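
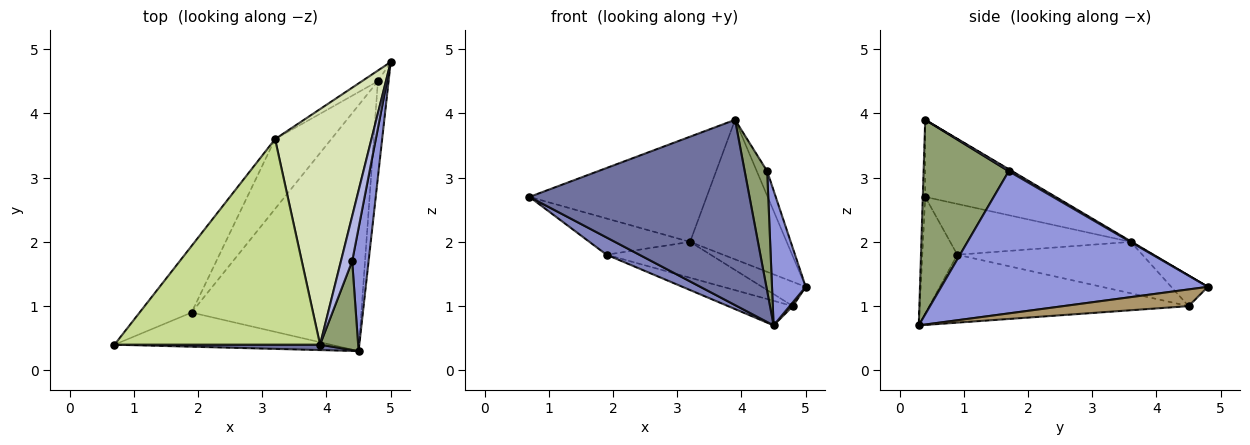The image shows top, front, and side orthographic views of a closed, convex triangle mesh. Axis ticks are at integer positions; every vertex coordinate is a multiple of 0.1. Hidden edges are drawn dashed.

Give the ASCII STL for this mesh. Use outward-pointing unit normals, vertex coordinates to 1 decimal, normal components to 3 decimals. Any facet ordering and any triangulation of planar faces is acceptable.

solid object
 facet normal -0.011 -1.000 0.029
  outer loop
   vertex 3.9 0.4 3.9
   vertex 0.7 0.4 2.7
   vertex 4.5 0.3 0.7
  endloop
 endfacet
 facet normal -0.434 -0.406 -0.804
  outer loop
   vertex 1.9 0.9 1.8
   vertex 4.5 0.3 0.7
   vertex 0.7 0.4 2.7
  endloop
 endfacet
 facet normal 0.986 -0.125 0.114
  outer loop
   vertex 4.4 1.7 3.1
   vertex 4.5 0.3 0.7
   vertex 5.0 4.8 1.3
  endloop
 endfacet
 facet normal 0.158 0.473 0.867
  outer loop
   vertex 4.4 1.7 3.1
   vertex 5.0 4.8 1.3
   vertex 3.9 0.4 3.9
  endloop
 endfacet
 facet normal 0.950 -0.251 0.186
  outer loop
   vertex 4.4 1.7 3.1
   vertex 3.9 0.4 3.9
   vertex 4.5 0.3 0.7
  endloop
 endfacet
 facet normal -0.651 0.363 -0.667
  outer loop
   vertex 3.2 3.6 2.0
   vertex 1.9 0.9 1.8
   vertex 0.7 0.4 2.7
  endloop
 endfacet
 facet normal -0.317 0.432 0.844
  outer loop
   vertex 3.2 3.6 2.0
   vertex 0.7 0.4 2.7
   vertex 3.9 0.4 3.9
  endloop
 endfacet
 facet normal -0.005 0.510 0.860
  outer loop
   vertex 3.2 3.6 2.0
   vertex 3.9 0.4 3.9
   vertex 5.0 4.8 1.3
  endloop
 endfacet
 facet normal 0.842 -0.022 -0.540
  outer loop
   vertex 4.8 4.5 1.0
   vertex 5.0 4.8 1.3
   vertex 4.5 0.3 0.7
  endloop
 endfacet
 facet normal -0.370 0.092 -0.925
  outer loop
   vertex 4.8 4.5 1.0
   vertex 4.5 0.3 0.7
   vertex 1.9 0.9 1.8
  endloop
 endfacet
 facet normal -0.609 0.726 -0.320
  outer loop
   vertex 4.8 4.5 1.0
   vertex 3.2 3.6 2.0
   vertex 5.0 4.8 1.3
  endloop
 endfacet
 facet normal -0.631 0.355 -0.690
  outer loop
   vertex 4.8 4.5 1.0
   vertex 1.9 0.9 1.8
   vertex 3.2 3.6 2.0
  endloop
 endfacet
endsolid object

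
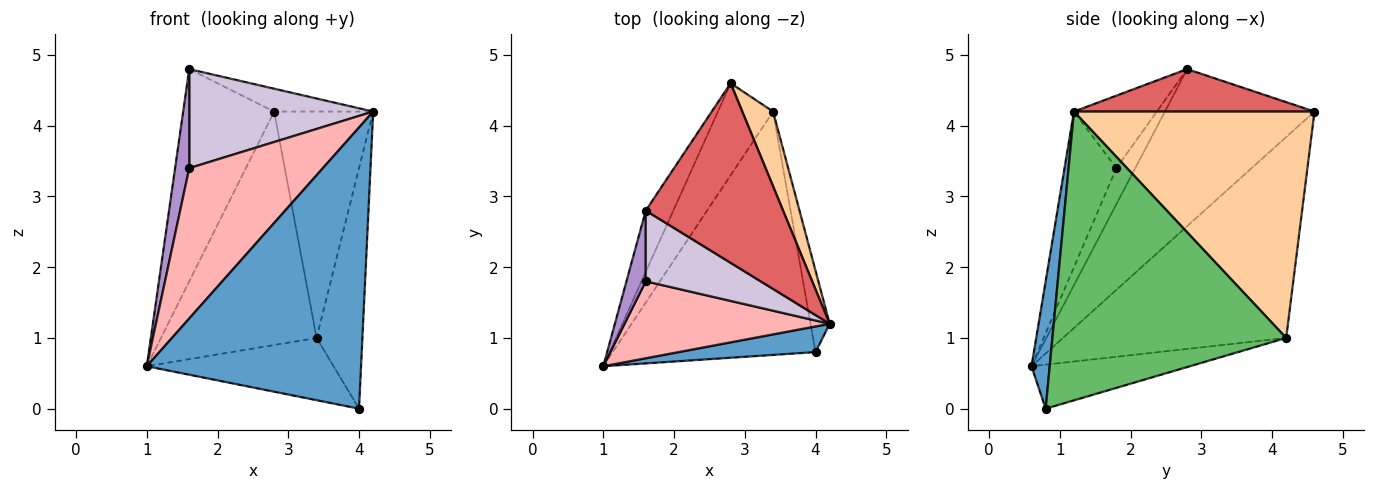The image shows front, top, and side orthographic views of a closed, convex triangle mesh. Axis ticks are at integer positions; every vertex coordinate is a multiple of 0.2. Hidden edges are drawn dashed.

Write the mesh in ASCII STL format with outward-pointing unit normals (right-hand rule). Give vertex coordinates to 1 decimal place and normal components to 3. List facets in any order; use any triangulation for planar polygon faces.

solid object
 facet normal 0.084 -0.992 0.090
  outer loop
   vertex 4.0 0.8 0.0
   vertex 4.2 1.2 4.2
   vertex 1.0 0.6 0.6
  endloop
 endfacet
 facet normal -0.800 0.558 -0.220
  outer loop
   vertex 3.4 4.2 1.0
   vertex 1.0 0.6 0.6
   vertex 2.8 4.6 4.2
  endloop
 endfacet
 facet normal -0.206 0.243 -0.948
  outer loop
   vertex 3.4 4.2 1.0
   vertex 4.0 0.8 0.0
   vertex 1.0 0.6 0.6
  endloop
 endfacet
 facet normal 0.917 0.378 0.125
  outer loop
   vertex 3.4 4.2 1.0
   vertex 2.8 4.6 4.2
   vertex 4.2 1.2 4.2
  endloop
 endfacet
 facet normal 0.979 0.192 -0.065
  outer loop
   vertex 3.4 4.2 1.0
   vertex 4.2 1.2 4.2
   vertex 4.0 0.8 0.0
  endloop
 endfacet
 facet normal -0.845 0.514 -0.148
  outer loop
   vertex 1.6 2.8 4.8
   vertex 2.8 4.6 4.2
   vertex 1.0 0.6 0.6
  endloop
 endfacet
 facet normal 0.293 0.121 0.948
  outer loop
   vertex 1.6 2.8 4.8
   vertex 4.2 1.2 4.2
   vertex 2.8 4.6 4.2
  endloop
 endfacet
 facet normal -0.327 -0.841 0.431
  outer loop
   vertex 1.6 1.8 3.4
   vertex 1.0 0.6 0.6
   vertex 4.2 1.2 4.2
  endloop
 endfacet
 facet normal -0.735 -0.551 0.394
  outer loop
   vertex 1.6 1.8 3.4
   vertex 1.6 2.8 4.8
   vertex 1.0 0.6 0.6
  endloop
 endfacet
 facet normal -0.344 -0.764 0.546
  outer loop
   vertex 1.6 1.8 3.4
   vertex 4.2 1.2 4.2
   vertex 1.6 2.8 4.8
  endloop
 endfacet
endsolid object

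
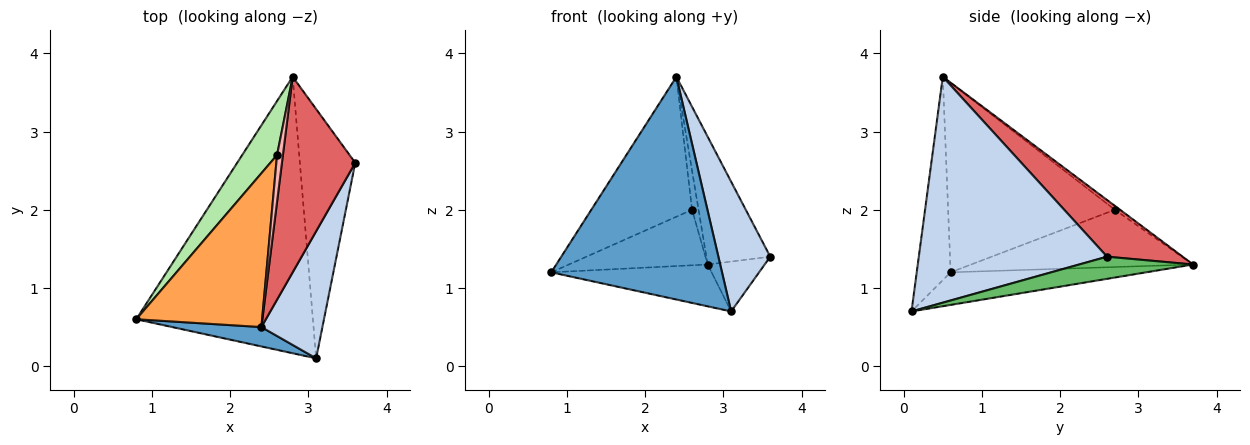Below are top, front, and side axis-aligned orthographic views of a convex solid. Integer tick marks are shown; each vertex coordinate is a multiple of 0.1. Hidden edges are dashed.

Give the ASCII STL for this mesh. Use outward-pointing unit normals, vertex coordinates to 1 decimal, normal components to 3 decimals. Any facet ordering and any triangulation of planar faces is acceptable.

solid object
 facet normal -0.194 -0.977 0.085
  outer loop
   vertex 2.4 0.5 3.7
   vertex 0.8 0.6 1.2
   vertex 3.1 0.1 0.7
  endloop
 endfacet
 facet normal 0.933 -0.257 0.252
  outer loop
   vertex 2.4 0.5 3.7
   vertex 3.1 0.1 0.7
   vertex 3.6 2.6 1.4
  endloop
 endfacet
 facet normal -0.744 0.450 0.494
  outer loop
   vertex 2.6 2.7 2.0
   vertex 0.8 0.6 1.2
   vertex 2.4 0.5 3.7
  endloop
 endfacet
 facet normal -0.179 0.147 -0.973
  outer loop
   vertex 2.8 3.7 1.3
   vertex 3.1 0.1 0.7
   vertex 0.8 0.6 1.2
  endloop
 endfacet
 facet normal 0.365 0.183 -0.913
  outer loop
   vertex 2.8 3.7 1.3
   vertex 3.6 2.6 1.4
   vertex 3.1 0.1 0.7
  endloop
 endfacet
 facet normal -0.754 0.471 0.458
  outer loop
   vertex 2.8 3.7 1.3
   vertex 0.8 0.6 1.2
   vertex 2.6 2.7 2.0
  endloop
 endfacet
 facet normal 0.543 0.459 0.703
  outer loop
   vertex 2.8 3.7 1.3
   vertex 2.4 0.5 3.7
   vertex 3.6 2.6 1.4
  endloop
 endfacet
 facet normal -0.456 0.570 0.684
  outer loop
   vertex 2.8 3.7 1.3
   vertex 2.6 2.7 2.0
   vertex 2.4 0.5 3.7
  endloop
 endfacet
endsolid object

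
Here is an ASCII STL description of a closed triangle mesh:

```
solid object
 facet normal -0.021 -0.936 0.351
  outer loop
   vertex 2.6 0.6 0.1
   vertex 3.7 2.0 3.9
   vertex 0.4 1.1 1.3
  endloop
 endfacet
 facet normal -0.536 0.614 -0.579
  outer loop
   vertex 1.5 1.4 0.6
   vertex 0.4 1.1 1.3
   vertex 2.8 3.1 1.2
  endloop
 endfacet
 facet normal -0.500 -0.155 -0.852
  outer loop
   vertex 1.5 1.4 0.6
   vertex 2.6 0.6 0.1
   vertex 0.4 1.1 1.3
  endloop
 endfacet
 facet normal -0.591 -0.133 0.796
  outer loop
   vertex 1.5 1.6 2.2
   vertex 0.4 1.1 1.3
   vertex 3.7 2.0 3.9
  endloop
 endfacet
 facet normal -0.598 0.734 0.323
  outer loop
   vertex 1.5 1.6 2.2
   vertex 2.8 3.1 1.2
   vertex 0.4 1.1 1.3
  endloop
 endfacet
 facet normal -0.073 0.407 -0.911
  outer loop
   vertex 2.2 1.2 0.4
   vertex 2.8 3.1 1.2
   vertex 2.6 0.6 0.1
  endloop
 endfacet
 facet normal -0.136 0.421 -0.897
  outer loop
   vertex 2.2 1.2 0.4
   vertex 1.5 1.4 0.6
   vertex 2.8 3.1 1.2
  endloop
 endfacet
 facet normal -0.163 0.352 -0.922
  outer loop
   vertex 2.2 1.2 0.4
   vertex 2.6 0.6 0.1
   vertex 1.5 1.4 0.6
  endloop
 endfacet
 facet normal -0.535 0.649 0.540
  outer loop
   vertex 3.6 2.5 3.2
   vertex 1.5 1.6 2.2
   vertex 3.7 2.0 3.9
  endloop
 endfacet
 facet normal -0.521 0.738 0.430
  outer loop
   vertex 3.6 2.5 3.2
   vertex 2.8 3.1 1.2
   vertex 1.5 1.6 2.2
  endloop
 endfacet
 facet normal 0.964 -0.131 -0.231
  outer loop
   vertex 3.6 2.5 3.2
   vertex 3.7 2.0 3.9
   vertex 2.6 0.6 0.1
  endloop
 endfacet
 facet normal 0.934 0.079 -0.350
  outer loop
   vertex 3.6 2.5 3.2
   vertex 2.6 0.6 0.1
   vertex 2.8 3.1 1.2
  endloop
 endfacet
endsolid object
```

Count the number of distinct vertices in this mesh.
8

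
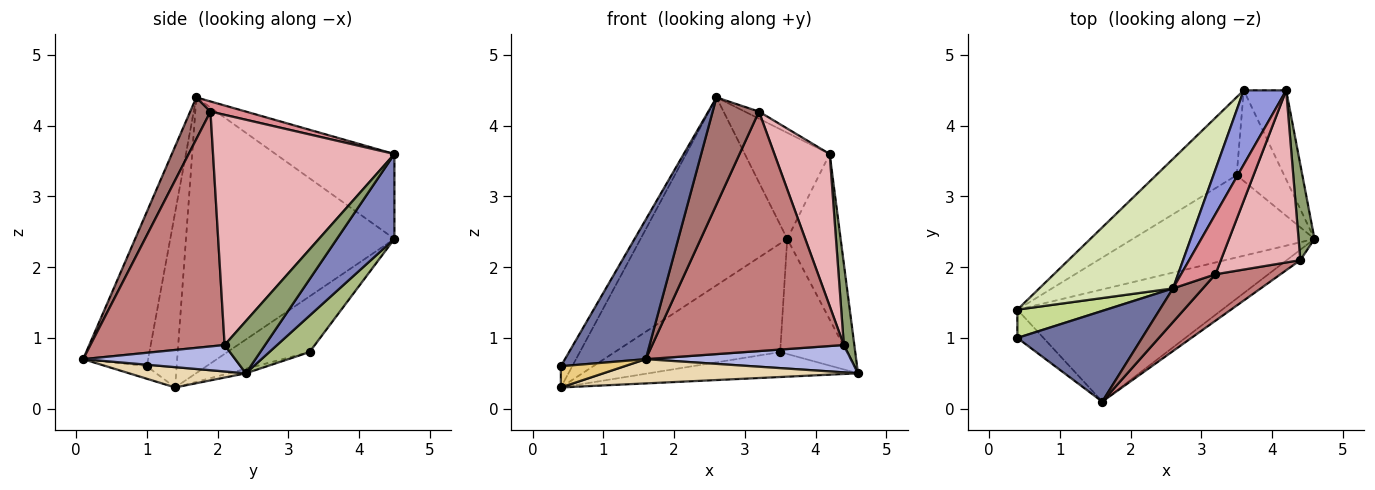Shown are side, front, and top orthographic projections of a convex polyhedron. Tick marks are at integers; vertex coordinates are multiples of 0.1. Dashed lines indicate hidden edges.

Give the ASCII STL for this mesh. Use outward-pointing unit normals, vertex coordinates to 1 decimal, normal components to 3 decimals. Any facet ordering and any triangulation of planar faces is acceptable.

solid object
 facet normal -0.559 -0.695 0.452
  outer loop
   vertex 1.6 0.1 0.7
   vertex 2.6 1.7 4.4
   vertex 0.4 1.0 0.6
  endloop
 endfacet
 facet normal 0.688 0.639 -0.344
  outer loop
   vertex 3.6 4.5 2.4
   vertex 4.2 4.5 3.6
   vertex 4.6 2.4 0.5
  endloop
 endfacet
 facet normal -0.754 0.538 0.377
  outer loop
   vertex 3.6 4.5 2.4
   vertex 2.6 1.7 4.4
   vertex 4.2 4.5 3.6
  endloop
 endfacet
 facet normal 0.570 -0.768 -0.291
  outer loop
   vertex 4.4 2.1 0.9
   vertex 1.6 0.1 0.7
   vertex 4.6 2.4 0.5
  endloop
 endfacet
 facet normal 0.928 -0.241 0.283
  outer loop
   vertex 4.4 2.1 0.9
   vertex 4.6 2.4 0.5
   vertex 4.2 4.5 3.6
  endloop
 endfacet
 facet normal 0.428 0.710 -0.559
  outer loop
   vertex 3.5 3.3 0.8
   vertex 3.6 4.5 2.4
   vertex 4.6 2.4 0.5
  endloop
 endfacet
 facet normal -0.844 0.322 0.429
  outer loop
   vertex 0.4 1.4 0.3
   vertex 0.4 1.0 0.6
   vertex 2.6 1.7 4.4
  endloop
 endfacet
 facet normal -0.760 0.535 0.369
  outer loop
   vertex 0.4 1.4 0.3
   vertex 2.6 1.7 4.4
   vertex 3.6 4.5 2.4
  endloop
 endfacet
 facet normal -0.374 0.753 -0.541
  outer loop
   vertex 0.4 1.4 0.3
   vertex 3.6 4.5 2.4
   vertex 3.5 3.3 0.8
  endloop
 endfacet
 facet normal -0.024 0.290 -0.957
  outer loop
   vertex 0.4 1.4 0.3
   vertex 3.5 3.3 0.8
   vertex 4.6 2.4 0.5
  endloop
 endfacet
 facet normal -0.358 -0.560 -0.747
  outer loop
   vertex 0.4 1.4 0.3
   vertex 1.6 0.1 0.7
   vertex 0.4 1.0 0.6
  endloop
 endfacet
 facet normal 0.096 -0.210 -0.973
  outer loop
   vertex 0.4 1.4 0.3
   vertex 4.6 2.4 0.5
   vertex 1.6 0.1 0.7
  endloop
 endfacet
 facet normal 0.386 -0.880 0.276
  outer loop
   vertex 3.2 1.9 4.2
   vertex 2.6 1.7 4.4
   vertex 1.6 0.1 0.7
  endloop
 endfacet
 facet normal 0.567 -0.809 0.157
  outer loop
   vertex 3.2 1.9 4.2
   vertex 1.6 0.1 0.7
   vertex 4.4 2.1 0.9
  endloop
 endfacet
 facet normal 0.280 0.112 0.953
  outer loop
   vertex 3.2 1.9 4.2
   vertex 4.2 4.5 3.6
   vertex 2.6 1.7 4.4
  endloop
 endfacet
 facet normal 0.908 -0.277 0.313
  outer loop
   vertex 3.2 1.9 4.2
   vertex 4.4 2.1 0.9
   vertex 4.2 4.5 3.6
  endloop
 endfacet
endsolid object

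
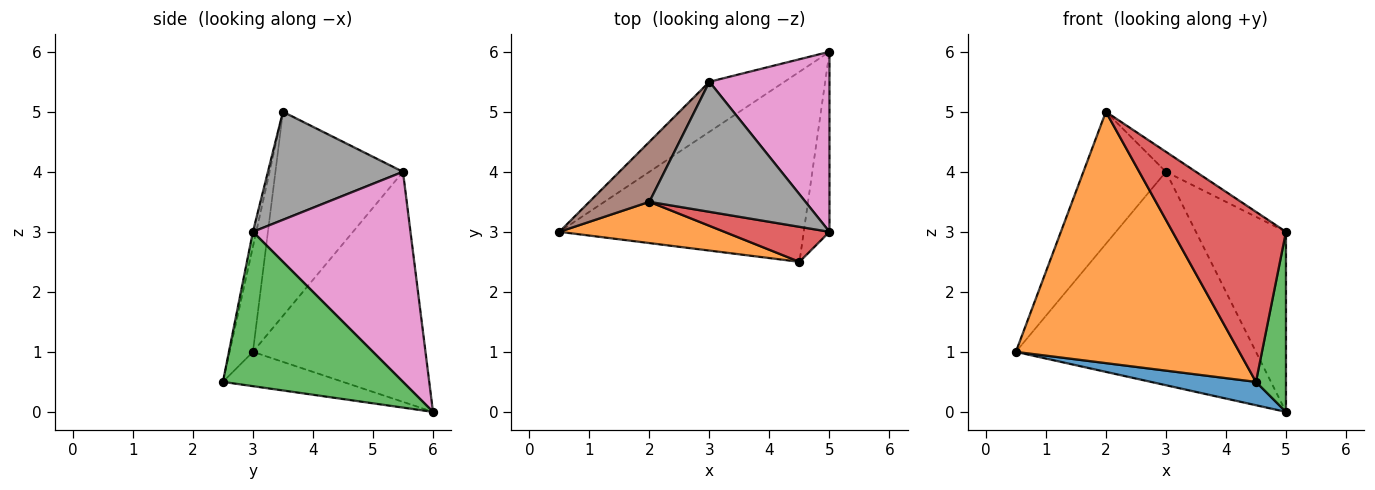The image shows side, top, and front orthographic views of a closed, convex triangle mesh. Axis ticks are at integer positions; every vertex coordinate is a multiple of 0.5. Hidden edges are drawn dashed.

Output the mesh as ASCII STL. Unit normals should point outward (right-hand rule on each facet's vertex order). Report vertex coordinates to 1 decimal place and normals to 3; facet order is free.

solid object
 facet normal -0.138 -0.121 -0.983
  outer loop
   vertex 4.5 2.5 0.5
   vertex 0.5 3.0 1.0
   vertex 5.0 6.0 0.0
  endloop
 endfacet
 facet normal -0.103 -0.982 0.161
  outer loop
   vertex 2.0 3.5 5.0
   vertex 0.5 3.0 1.0
   vertex 4.5 2.5 0.5
  endloop
 endfacet
 facet normal 0.973 -0.162 -0.162
  outer loop
   vertex 5.0 3.0 3.0
   vertex 4.5 2.5 0.5
   vertex 5.0 6.0 0.0
  endloop
 endfacet
 facet normal -0.029 -0.979 0.202
  outer loop
   vertex 5.0 3.0 3.0
   vertex 2.0 3.5 5.0
   vertex 4.5 2.5 0.5
  endloop
 endfacet
 facet normal -0.573 0.798 -0.187
  outer loop
   vertex 3.0 5.5 4.0
   vertex 5.0 6.0 0.0
   vertex 0.5 3.0 1.0
  endloop
 endfacet
 facet normal -0.815 0.527 0.240
  outer loop
   vertex 3.0 5.5 4.0
   vertex 0.5 3.0 1.0
   vertex 2.0 3.5 5.0
  endloop
 endfacet
 facet normal 0.778 0.444 0.444
  outer loop
   vertex 3.0 5.5 4.0
   vertex 5.0 3.0 3.0
   vertex 5.0 6.0 0.0
  endloop
 endfacet
 facet normal 0.565 0.125 0.816
  outer loop
   vertex 3.0 5.5 4.0
   vertex 2.0 3.5 5.0
   vertex 5.0 3.0 3.0
  endloop
 endfacet
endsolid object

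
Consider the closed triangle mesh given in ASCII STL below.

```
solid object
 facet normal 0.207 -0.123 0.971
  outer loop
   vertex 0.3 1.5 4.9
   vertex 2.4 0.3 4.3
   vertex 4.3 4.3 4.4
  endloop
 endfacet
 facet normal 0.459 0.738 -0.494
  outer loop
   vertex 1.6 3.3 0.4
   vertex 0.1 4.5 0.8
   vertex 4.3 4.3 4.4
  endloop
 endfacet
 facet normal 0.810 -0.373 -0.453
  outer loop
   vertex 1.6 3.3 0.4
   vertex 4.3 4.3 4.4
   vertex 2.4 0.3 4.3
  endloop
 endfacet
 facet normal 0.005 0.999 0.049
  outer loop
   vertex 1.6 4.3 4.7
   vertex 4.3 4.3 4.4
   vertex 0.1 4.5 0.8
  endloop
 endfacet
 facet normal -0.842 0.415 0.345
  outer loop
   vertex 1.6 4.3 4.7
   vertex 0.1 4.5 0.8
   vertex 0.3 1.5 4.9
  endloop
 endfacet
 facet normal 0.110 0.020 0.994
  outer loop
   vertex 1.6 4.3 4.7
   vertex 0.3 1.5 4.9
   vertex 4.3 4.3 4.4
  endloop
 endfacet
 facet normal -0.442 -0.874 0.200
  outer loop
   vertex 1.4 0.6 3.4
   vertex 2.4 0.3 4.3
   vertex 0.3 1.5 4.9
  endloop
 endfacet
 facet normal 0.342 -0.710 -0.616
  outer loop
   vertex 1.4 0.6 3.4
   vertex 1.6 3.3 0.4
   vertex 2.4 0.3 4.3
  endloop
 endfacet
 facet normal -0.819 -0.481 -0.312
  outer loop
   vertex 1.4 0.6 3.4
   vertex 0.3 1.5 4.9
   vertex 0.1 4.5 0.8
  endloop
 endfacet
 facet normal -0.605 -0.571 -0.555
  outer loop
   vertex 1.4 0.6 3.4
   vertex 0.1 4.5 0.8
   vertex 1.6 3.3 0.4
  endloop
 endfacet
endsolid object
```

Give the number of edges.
15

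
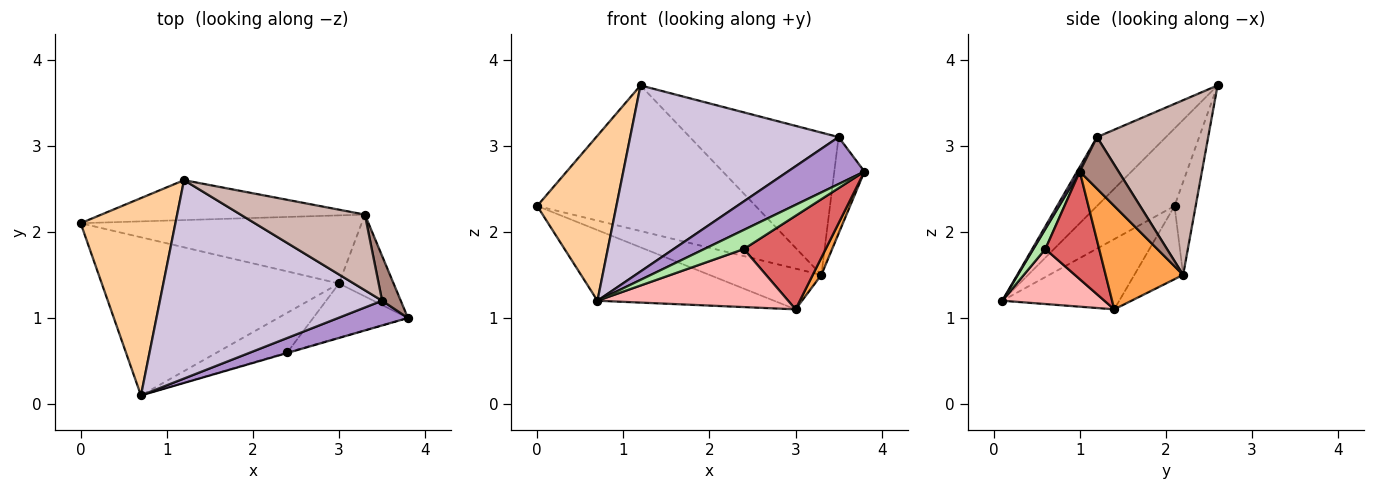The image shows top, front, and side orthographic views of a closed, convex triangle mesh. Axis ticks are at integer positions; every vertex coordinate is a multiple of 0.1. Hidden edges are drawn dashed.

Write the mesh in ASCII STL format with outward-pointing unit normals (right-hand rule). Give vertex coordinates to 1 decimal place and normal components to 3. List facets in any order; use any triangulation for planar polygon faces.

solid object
 facet normal -0.261 0.394 -0.882
  outer loop
   vertex 3.0 1.4 1.1
   vertex 0.7 0.1 1.2
   vertex 0.0 2.1 2.3
  endloop
 endfacet
 facet normal -0.218 0.501 -0.838
  outer loop
   vertex 3.3 2.2 1.5
   vertex 3.0 1.4 1.1
   vertex 0.0 2.1 2.3
  endloop
 endfacet
 facet normal 0.880 -0.098 -0.465
  outer loop
   vertex 3.3 2.2 1.5
   vertex 3.8 1.0 2.7
   vertex 3.0 1.4 1.1
  endloop
 endfacet
 facet normal -0.532 -0.543 0.650
  outer loop
   vertex 1.2 2.6 3.7
   vertex 0.0 2.1 2.3
   vertex 0.7 0.1 1.2
  endloop
 endfacet
 facet normal -0.093 0.960 -0.263
  outer loop
   vertex 1.2 2.6 3.7
   vertex 3.3 2.2 1.5
   vertex 0.0 2.1 2.3
  endloop
 endfacet
 facet normal 0.291 -0.956 -0.028
  outer loop
   vertex 2.4 0.6 1.8
   vertex 3.8 1.0 2.7
   vertex 0.7 0.1 1.2
  endloop
 endfacet
 facet normal 0.495 -0.752 -0.435
  outer loop
   vertex 2.4 0.6 1.8
   vertex 3.0 1.4 1.1
   vertex 3.8 1.0 2.7
  endloop
 endfacet
 facet normal 0.404 -0.755 -0.516
  outer loop
   vertex 2.4 0.6 1.8
   vertex 0.7 0.1 1.2
   vertex 3.0 1.4 1.1
  endloop
 endfacet
 facet normal 0.031 -0.884 0.466
  outer loop
   vertex 3.5 1.2 3.1
   vertex 0.7 0.1 1.2
   vertex 3.8 1.0 2.7
  endloop
 endfacet
 facet normal -0.221 -0.667 0.711
  outer loop
   vertex 3.5 1.2 3.1
   vertex 1.2 2.6 3.7
   vertex 0.7 0.1 1.2
  endloop
 endfacet
 facet normal 0.759 0.590 0.274
  outer loop
   vertex 3.5 1.2 3.1
   vertex 3.8 1.0 2.7
   vertex 3.3 2.2 1.5
  endloop
 endfacet
 facet normal 0.551 0.737 0.392
  outer loop
   vertex 3.5 1.2 3.1
   vertex 3.3 2.2 1.5
   vertex 1.2 2.6 3.7
  endloop
 endfacet
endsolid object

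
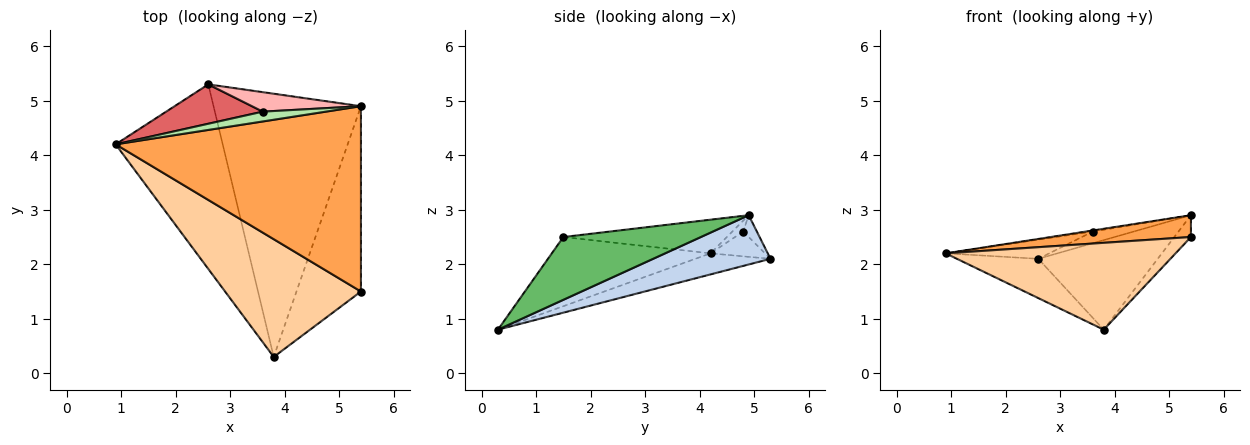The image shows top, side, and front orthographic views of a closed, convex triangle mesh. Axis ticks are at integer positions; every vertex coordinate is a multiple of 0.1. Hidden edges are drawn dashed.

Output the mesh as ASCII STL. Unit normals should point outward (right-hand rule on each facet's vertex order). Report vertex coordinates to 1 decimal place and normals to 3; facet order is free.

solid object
 facet normal -0.189 0.204 -0.961
  outer loop
   vertex 2.6 5.3 2.1
   vertex 3.8 0.3 0.8
   vertex 0.9 4.2 2.2
  endloop
 endfacet
 facet normal 0.302 0.307 -0.903
  outer loop
   vertex 2.6 5.3 2.1
   vertex 5.4 4.9 2.9
   vertex 3.8 0.3 0.8
  endloop
 endfacet
 facet normal -0.135 -0.116 0.984
  outer loop
   vertex 5.4 1.5 2.5
   vertex 5.4 4.9 2.9
   vertex 0.9 4.2 2.2
  endloop
 endfacet
 facet normal -0.379 -0.549 0.745
  outer loop
   vertex 5.4 1.5 2.5
   vertex 0.9 4.2 2.2
   vertex 3.8 0.3 0.8
  endloop
 endfacet
 facet normal 0.695 0.084 -0.714
  outer loop
   vertex 5.4 1.5 2.5
   vertex 3.8 0.3 0.8
   vertex 5.4 4.9 2.9
  endloop
 endfacet
 facet normal -0.169 0.109 0.980
  outer loop
   vertex 3.6 4.8 2.6
   vertex 0.9 4.2 2.2
   vertex 5.4 4.9 2.9
  endloop
 endfacet
 facet normal -0.225 0.427 0.876
  outer loop
   vertex 3.6 4.8 2.6
   vertex 2.6 5.3 2.1
   vertex 0.9 4.2 2.2
  endloop
 endfacet
 facet normal -0.169 0.507 0.845
  outer loop
   vertex 3.6 4.8 2.6
   vertex 5.4 4.9 2.9
   vertex 2.6 5.3 2.1
  endloop
 endfacet
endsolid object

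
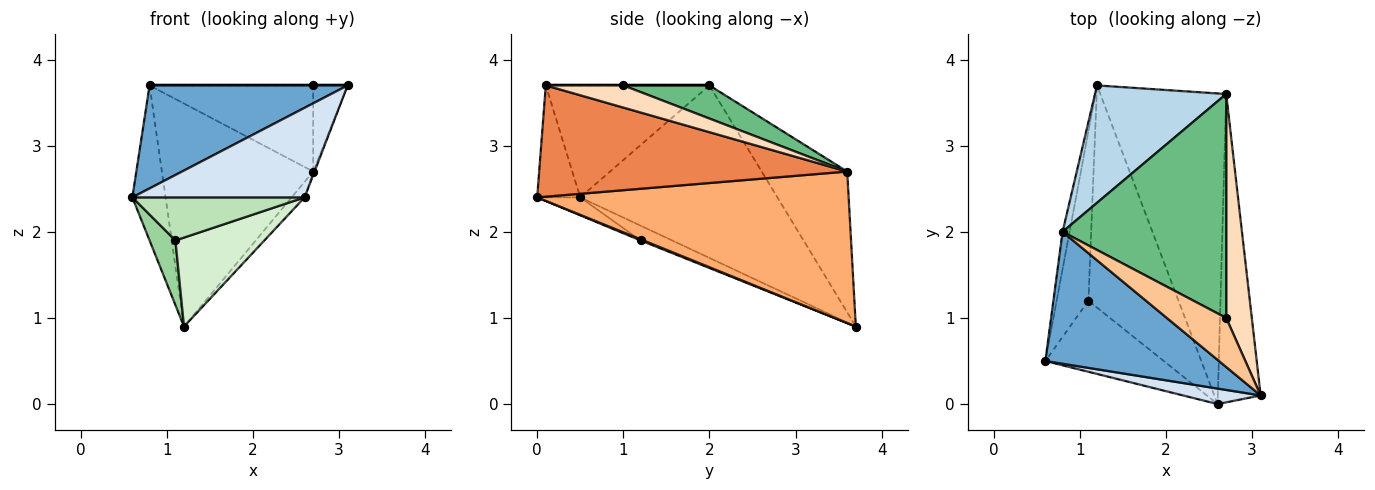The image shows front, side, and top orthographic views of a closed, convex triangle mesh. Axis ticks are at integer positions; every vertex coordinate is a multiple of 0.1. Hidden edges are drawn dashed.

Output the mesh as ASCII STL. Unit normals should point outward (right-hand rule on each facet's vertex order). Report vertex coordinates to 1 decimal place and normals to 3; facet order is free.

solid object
 facet normal -0.453 -0.549 0.703
  outer loop
   vertex 0.8 2.0 3.7
   vertex 0.6 0.5 2.4
   vertex 3.1 0.1 3.7
  endloop
 endfacet
 facet normal -0.985 0.166 -0.040
  outer loop
   vertex 0.8 2.0 3.7
   vertex 1.2 3.7 0.9
   vertex 0.6 0.5 2.4
  endloop
 endfacet
 facet normal -0.447 0.791 0.417
  outer loop
   vertex 2.7 3.6 2.7
   vertex 1.2 3.7 0.9
   vertex 0.8 2.0 3.7
  endloop
 endfacet
 facet normal -0.239 -0.957 0.166
  outer loop
   vertex 2.6 0.0 2.4
   vertex 3.1 0.1 3.7
   vertex 0.6 0.5 2.4
  endloop
 endfacet
 facet normal 0.933 0.004 -0.359
  outer loop
   vertex 2.6 0.0 2.4
   vertex 2.7 3.6 2.7
   vertex 3.1 0.1 3.7
  endloop
 endfacet
 facet normal 0.769 0.032 -0.639
  outer loop
   vertex 2.6 0.0 2.4
   vertex 1.2 3.7 0.9
   vertex 2.7 3.6 2.7
  endloop
 endfacet
 facet normal 0.000 0.000 1.000
  outer loop
   vertex 2.7 1.0 3.7
   vertex 0.8 2.0 3.7
   vertex 3.1 0.1 3.7
  endloop
 endfacet
 facet normal 0.628 0.279 0.726
  outer loop
   vertex 2.7 1.0 3.7
   vertex 3.1 0.1 3.7
   vertex 2.7 3.6 2.7
  endloop
 endfacet
 facet normal 0.186 0.353 0.917
  outer loop
   vertex 2.7 1.0 3.7
   vertex 2.7 3.6 2.7
   vertex 0.8 2.0 3.7
  endloop
 endfacet
 facet normal -0.399 -0.327 -0.857
  outer loop
   vertex 1.1 1.2 1.9
   vertex 0.6 0.5 2.4
   vertex 1.2 3.7 0.9
  endloop
 endfacet
 facet normal -0.129 -0.514 -0.848
  outer loop
   vertex 1.1 1.2 1.9
   vertex 2.6 0.0 2.4
   vertex 0.6 0.5 2.4
  endloop
 endfacet
 facet normal 0.012 -0.372 -0.928
  outer loop
   vertex 1.1 1.2 1.9
   vertex 1.2 3.7 0.9
   vertex 2.6 0.0 2.4
  endloop
 endfacet
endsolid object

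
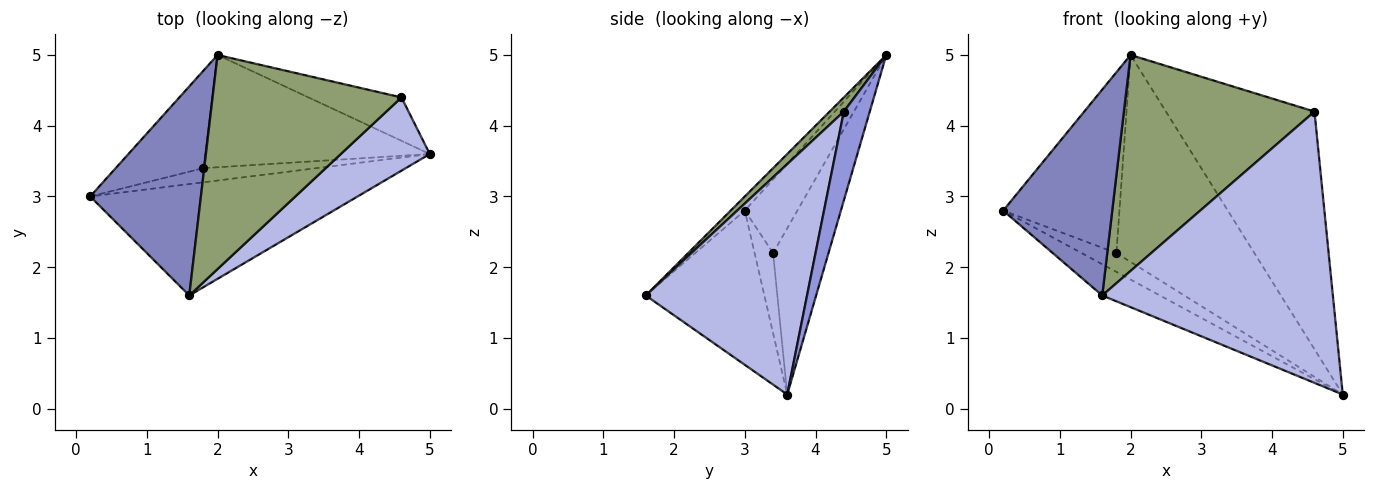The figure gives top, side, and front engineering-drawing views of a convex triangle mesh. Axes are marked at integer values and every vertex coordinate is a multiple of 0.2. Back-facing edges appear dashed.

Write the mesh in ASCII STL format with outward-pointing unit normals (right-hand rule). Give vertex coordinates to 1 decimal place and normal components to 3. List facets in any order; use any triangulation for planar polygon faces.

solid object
 facet normal -0.485 0.236 -0.842
  outer loop
   vertex 1.6 1.6 1.6
   vertex 0.2 3.0 2.8
   vertex 5.0 3.6 0.2
  endloop
 endfacet
 facet normal -0.091 -0.699 0.710
  outer loop
   vertex 1.6 1.6 1.6
   vertex 2.0 5.0 5.0
   vertex 0.2 3.0 2.8
  endloop
 endfacet
 facet normal 0.169 0.970 -0.177
  outer loop
   vertex 4.6 4.4 4.2
   vertex 5.0 3.6 0.2
   vertex 2.0 5.0 5.0
  endloop
 endfacet
 facet normal 0.560 -0.800 0.216
  outer loop
   vertex 4.6 4.4 4.2
   vertex 1.6 1.6 1.6
   vertex 5.0 3.6 0.2
  endloop
 endfacet
 facet normal 0.053 -0.709 0.703
  outer loop
   vertex 4.6 4.4 4.2
   vertex 2.0 5.0 5.0
   vertex 1.6 1.6 1.6
  endloop
 endfacet
 facet normal -0.391 0.736 -0.552
  outer loop
   vertex 1.8 3.4 2.2
   vertex 5.0 3.6 0.2
   vertex 0.2 3.0 2.8
  endloop
 endfacet
 facet normal -0.370 0.818 -0.441
  outer loop
   vertex 1.8 3.4 2.2
   vertex 0.2 3.0 2.8
   vertex 2.0 5.0 5.0
  endloop
 endfacet
 facet normal -0.333 0.829 -0.450
  outer loop
   vertex 1.8 3.4 2.2
   vertex 2.0 5.0 5.0
   vertex 5.0 3.6 0.2
  endloop
 endfacet
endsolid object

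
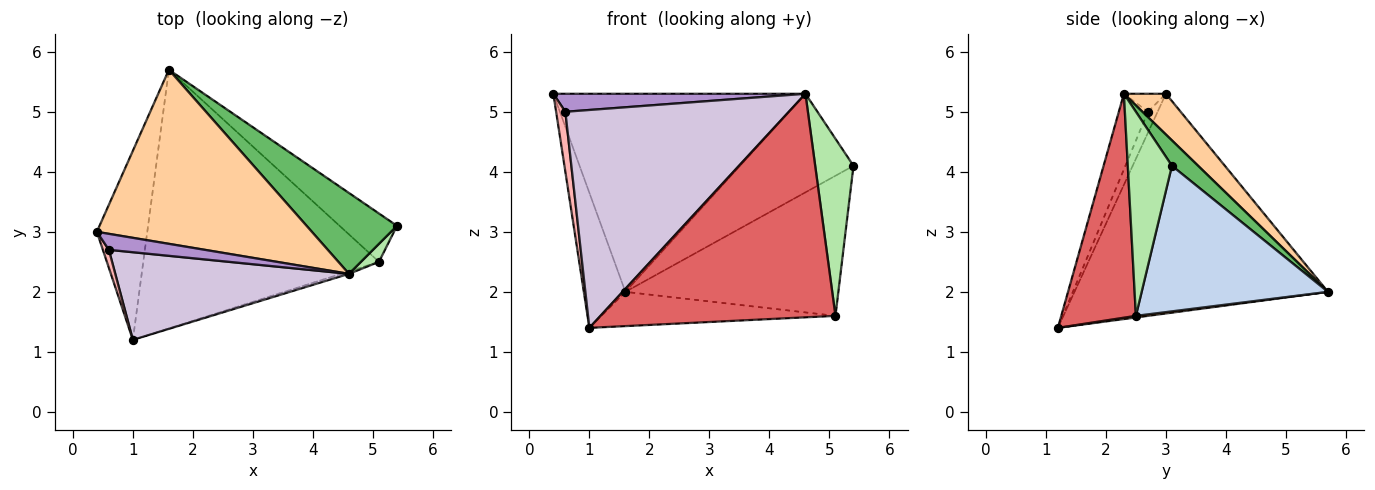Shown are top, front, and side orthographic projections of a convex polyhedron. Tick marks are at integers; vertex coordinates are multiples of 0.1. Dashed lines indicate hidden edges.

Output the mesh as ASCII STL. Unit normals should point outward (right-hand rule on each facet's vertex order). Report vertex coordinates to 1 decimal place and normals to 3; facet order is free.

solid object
 facet normal -0.962 0.158 -0.221
  outer loop
   vertex 1.0 1.2 1.4
   vertex 0.4 3.0 5.3
   vertex 1.6 5.7 2.0
  endloop
 endfacet
 facet normal 0.637 0.728 -0.251
  outer loop
   vertex 5.1 2.5 1.6
   vertex 1.6 5.7 2.0
   vertex 5.4 3.1 4.1
  endloop
 endfacet
 facet normal 0.007 0.131 -0.991
  outer loop
   vertex 5.1 2.5 1.6
   vertex 1.0 1.2 1.4
   vertex 1.6 5.7 2.0
  endloop
 endfacet
 facet normal 0.124 0.745 0.655
  outer loop
   vertex 4.6 2.3 5.3
   vertex 1.6 5.7 2.0
   vertex 0.4 3.0 5.3
  endloop
 endfacet
 facet normal 0.176 0.761 0.624
  outer loop
   vertex 4.6 2.3 5.3
   vertex 5.4 3.1 4.1
   vertex 1.6 5.7 2.0
  endloop
 endfacet
 facet normal 0.754 -0.654 0.066
  outer loop
   vertex 4.6 2.3 5.3
   vertex 5.1 2.5 1.6
   vertex 5.4 3.1 4.1
  endloop
 endfacet
 facet normal 0.303 -0.953 -0.011
  outer loop
   vertex 4.6 2.3 5.3
   vertex 1.0 1.2 1.4
   vertex 5.1 2.5 1.6
  endloop
 endfacet
 facet normal -0.709 -0.675 0.203
  outer loop
   vertex 0.6 2.7 5.0
   vertex 0.4 3.0 5.3
   vertex 1.0 1.2 1.4
  endloop
 endfacet
 facet normal -0.124 -0.742 0.659
  outer loop
   vertex 0.6 2.7 5.0
   vertex 4.6 2.3 5.3
   vertex 0.4 3.0 5.3
  endloop
 endfacet
 facet normal -0.120 -0.921 0.370
  outer loop
   vertex 0.6 2.7 5.0
   vertex 1.0 1.2 1.4
   vertex 4.6 2.3 5.3
  endloop
 endfacet
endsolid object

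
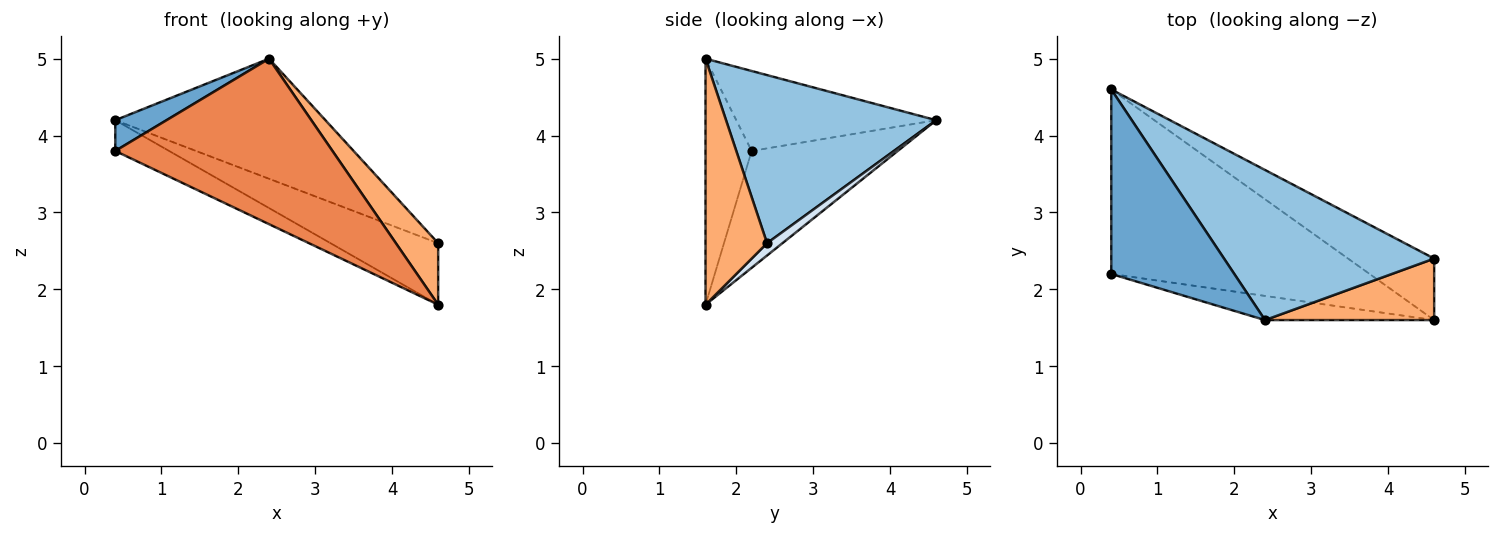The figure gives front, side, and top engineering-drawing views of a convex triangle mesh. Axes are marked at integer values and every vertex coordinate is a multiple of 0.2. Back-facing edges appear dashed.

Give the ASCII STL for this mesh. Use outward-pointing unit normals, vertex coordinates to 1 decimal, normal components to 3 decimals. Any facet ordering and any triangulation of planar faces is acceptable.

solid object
 facet normal -0.540 -0.138 0.830
  outer loop
   vertex 2.4 1.6 5.0
   vertex 0.4 4.6 4.2
   vertex 0.4 2.2 3.8
  endloop
 endfacet
 facet normal 0.530 0.530 0.662
  outer loop
   vertex 2.4 1.6 5.0
   vertex 4.6 2.4 2.6
   vertex 0.4 4.6 4.2
  endloop
 endfacet
 facet normal -0.407 0.150 -0.901
  outer loop
   vertex 4.6 1.6 1.8
   vertex 0.4 2.2 3.8
   vertex 0.4 4.6 4.2
  endloop
 endfacet
 facet normal 0.101 0.704 -0.704
  outer loop
   vertex 4.6 1.6 1.8
   vertex 0.4 4.6 4.2
   vertex 4.6 2.4 2.6
  endloop
 endfacet
 facet normal -0.206 -0.968 -0.141
  outer loop
   vertex 4.6 1.6 1.8
   vertex 2.4 1.6 5.0
   vertex 0.4 2.2 3.8
  endloop
 endfacet
 facet normal 0.717 -0.493 0.493
  outer loop
   vertex 4.6 1.6 1.8
   vertex 4.6 2.4 2.6
   vertex 2.4 1.6 5.0
  endloop
 endfacet
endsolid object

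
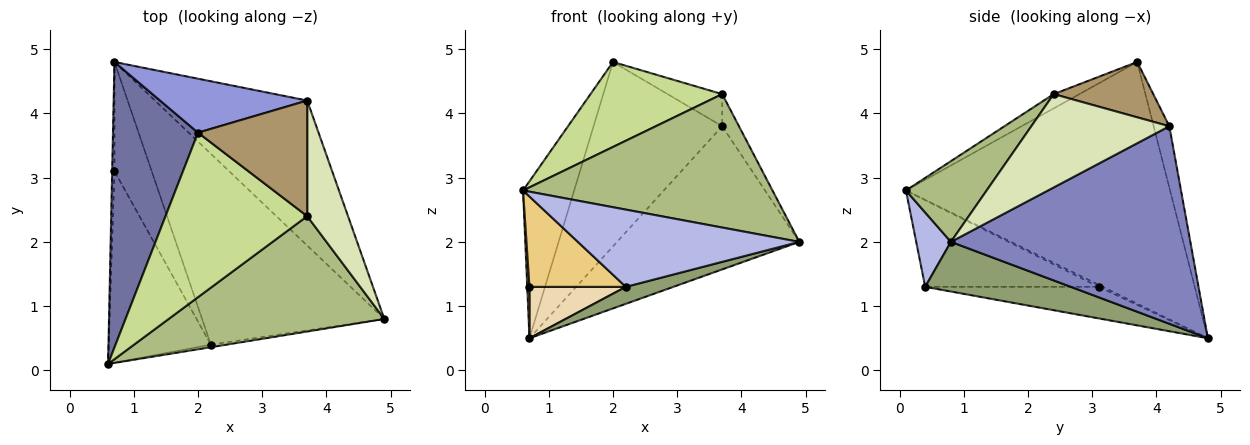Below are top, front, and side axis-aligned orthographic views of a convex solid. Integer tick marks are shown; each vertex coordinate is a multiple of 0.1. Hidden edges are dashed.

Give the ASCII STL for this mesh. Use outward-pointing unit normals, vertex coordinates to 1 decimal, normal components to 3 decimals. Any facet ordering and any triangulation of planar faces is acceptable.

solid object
 facet normal -0.928 0.180 0.326
  outer loop
   vertex 2.0 3.7 4.8
   vertex 0.7 4.8 0.5
   vertex 0.6 0.1 2.8
  endloop
 endfacet
 facet normal 0.678 0.516 -0.523
  outer loop
   vertex 3.7 4.2 3.8
   vertex 4.9 0.8 2.0
   vertex 0.7 4.8 0.5
  endloop
 endfacet
 facet normal -0.116 0.953 0.279
  outer loop
   vertex 3.7 4.2 3.8
   vertex 0.7 4.8 0.5
   vertex 2.0 3.7 4.8
  endloop
 endfacet
 facet normal 0.155 -0.987 -0.032
  outer loop
   vertex 2.2 0.4 1.3
   vertex 4.9 0.8 2.0
   vertex 0.6 0.1 2.8
  endloop
 endfacet
 facet normal 0.262 -0.086 -0.961
  outer loop
   vertex 2.2 0.4 1.3
   vertex 0.7 4.8 0.5
   vertex 4.9 0.8 2.0
  endloop
 endfacet
 facet normal 0.238 -0.735 0.635
  outer loop
   vertex 3.7 2.4 4.3
   vertex 0.6 0.1 2.8
   vertex 4.9 0.8 2.0
  endloop
 endfacet
 facet normal -0.089 -0.457 0.885
  outer loop
   vertex 3.7 2.4 4.3
   vertex 2.0 3.7 4.8
   vertex 0.6 0.1 2.8
  endloop
 endfacet
 facet normal 0.911 0.111 0.398
  outer loop
   vertex 3.7 2.4 4.3
   vertex 4.9 0.8 2.0
   vertex 3.7 4.2 3.8
  endloop
 endfacet
 facet normal 0.439 0.241 0.866
  outer loop
   vertex 3.7 2.4 4.3
   vertex 3.7 4.2 3.8
   vertex 2.0 3.7 4.8
  endloop
 endfacet
 facet normal -0.624 -0.333 -0.707
  outer loop
   vertex 0.7 3.1 1.3
   vertex 0.6 0.1 2.8
   vertex 0.7 4.8 0.5
  endloop
 endfacet
 facet normal -0.609 -0.338 -0.717
  outer loop
   vertex 0.7 3.1 1.3
   vertex 2.2 0.4 1.3
   vertex 0.6 0.1 2.8
  endloop
 endfacet
 facet normal -0.608 -0.338 -0.718
  outer loop
   vertex 0.7 3.1 1.3
   vertex 0.7 4.8 0.5
   vertex 2.2 0.4 1.3
  endloop
 endfacet
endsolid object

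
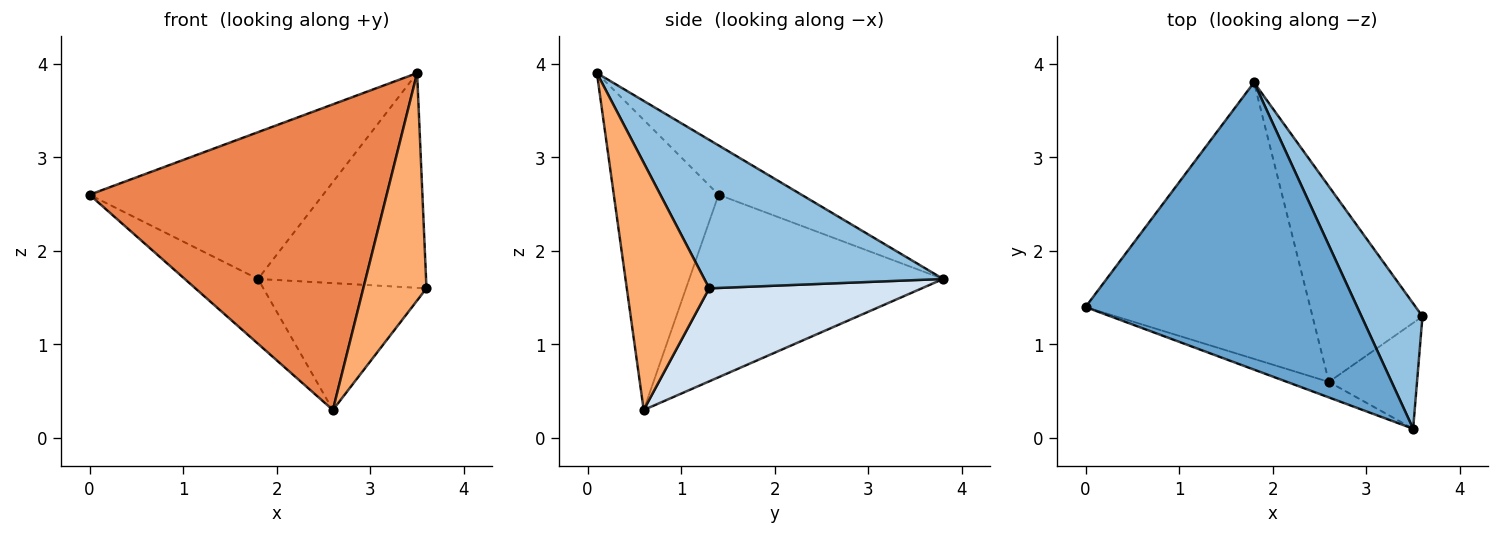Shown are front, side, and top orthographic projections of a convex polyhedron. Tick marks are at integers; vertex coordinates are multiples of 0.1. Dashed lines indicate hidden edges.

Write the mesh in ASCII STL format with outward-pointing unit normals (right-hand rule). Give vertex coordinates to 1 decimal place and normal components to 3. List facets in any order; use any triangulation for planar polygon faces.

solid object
 facet normal -0.160 0.449 0.879
  outer loop
   vertex 3.5 0.1 3.9
   vertex 1.8 3.8 1.7
   vertex 0.0 1.4 2.6
  endloop
 endfacet
 facet normal 0.775 0.545 0.318
  outer loop
   vertex 3.5 0.1 3.9
   vertex 3.6 1.3 1.6
   vertex 1.8 3.8 1.7
  endloop
 endfacet
 facet normal -0.620 0.179 -0.764
  outer loop
   vertex 2.6 0.6 0.3
   vertex 0.0 1.4 2.6
   vertex 1.8 3.8 1.7
  endloop
 endfacet
 facet normal 0.579 0.444 -0.684
  outer loop
   vertex 2.6 0.6 0.3
   vertex 1.8 3.8 1.7
   vertex 3.6 1.3 1.6
  endloop
 endfacet
 facet normal -0.332 -0.942 -0.048
  outer loop
   vertex 2.6 0.6 0.3
   vertex 3.5 0.1 3.9
   vertex 0.0 1.4 2.6
  endloop
 endfacet
 facet normal 0.764 -0.585 -0.272
  outer loop
   vertex 2.6 0.6 0.3
   vertex 3.6 1.3 1.6
   vertex 3.5 0.1 3.9
  endloop
 endfacet
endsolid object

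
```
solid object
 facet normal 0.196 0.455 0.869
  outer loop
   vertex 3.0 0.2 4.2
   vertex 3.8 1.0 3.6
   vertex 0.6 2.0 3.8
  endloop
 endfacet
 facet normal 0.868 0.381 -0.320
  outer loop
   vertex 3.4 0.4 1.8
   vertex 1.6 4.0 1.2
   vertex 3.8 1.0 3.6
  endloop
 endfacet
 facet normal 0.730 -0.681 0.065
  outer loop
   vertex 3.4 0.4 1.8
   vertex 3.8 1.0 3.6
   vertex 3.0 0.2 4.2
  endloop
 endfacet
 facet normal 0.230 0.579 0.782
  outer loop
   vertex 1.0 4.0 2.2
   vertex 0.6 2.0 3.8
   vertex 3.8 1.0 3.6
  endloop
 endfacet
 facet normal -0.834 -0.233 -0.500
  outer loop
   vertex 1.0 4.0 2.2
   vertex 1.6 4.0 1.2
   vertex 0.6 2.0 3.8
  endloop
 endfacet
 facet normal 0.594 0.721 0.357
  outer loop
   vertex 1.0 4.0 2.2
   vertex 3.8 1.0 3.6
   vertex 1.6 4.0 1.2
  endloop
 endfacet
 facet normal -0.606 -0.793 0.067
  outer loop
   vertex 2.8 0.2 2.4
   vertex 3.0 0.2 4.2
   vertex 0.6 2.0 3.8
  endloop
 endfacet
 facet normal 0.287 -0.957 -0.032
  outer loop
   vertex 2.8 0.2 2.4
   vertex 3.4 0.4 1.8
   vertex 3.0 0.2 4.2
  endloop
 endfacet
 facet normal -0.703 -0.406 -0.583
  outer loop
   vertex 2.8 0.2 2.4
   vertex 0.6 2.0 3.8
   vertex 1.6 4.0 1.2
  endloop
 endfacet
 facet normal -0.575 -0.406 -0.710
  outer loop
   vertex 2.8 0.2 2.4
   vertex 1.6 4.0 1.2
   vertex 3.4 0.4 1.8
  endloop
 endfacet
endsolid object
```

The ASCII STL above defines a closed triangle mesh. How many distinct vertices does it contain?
7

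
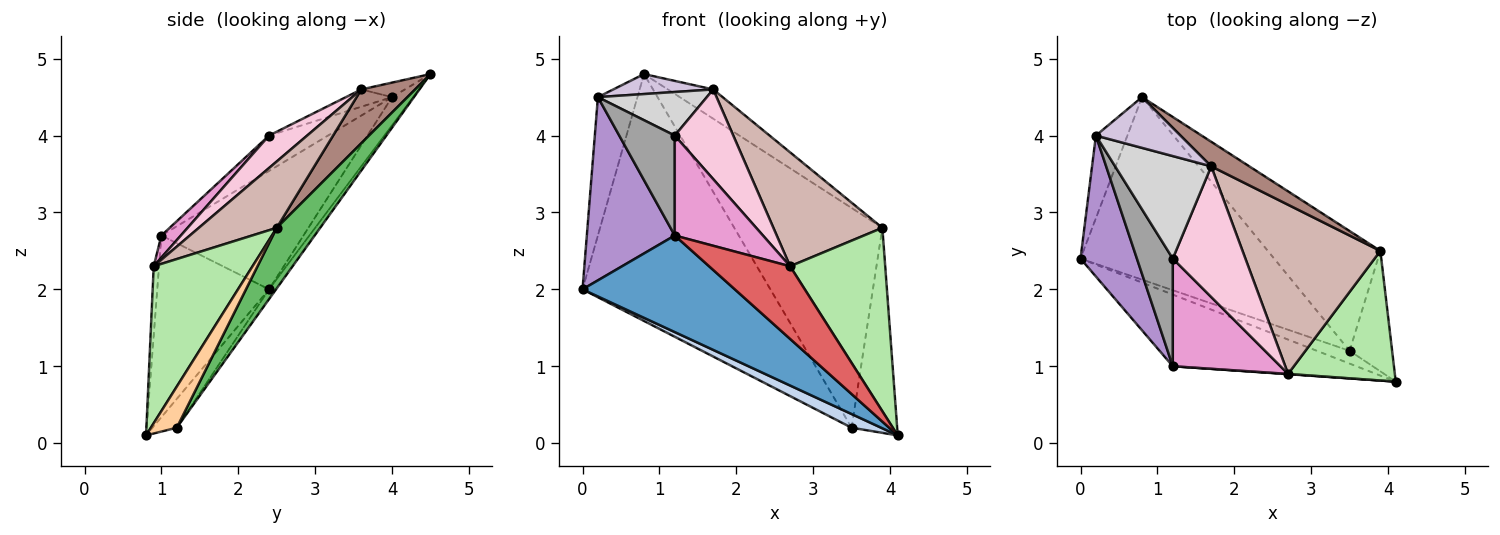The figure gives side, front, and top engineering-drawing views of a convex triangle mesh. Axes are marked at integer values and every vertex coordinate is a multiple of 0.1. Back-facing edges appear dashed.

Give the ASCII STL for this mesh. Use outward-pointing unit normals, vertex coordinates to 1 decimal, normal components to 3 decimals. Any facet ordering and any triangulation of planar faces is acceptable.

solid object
 facet normal -0.508 -0.692 -0.513
  outer loop
   vertex 1.2 1.0 2.7
   vertex 0.0 2.4 2.0
   vertex 4.1 0.8 0.1
  endloop
 endfacet
 facet normal -0.515 -0.627 -0.584
  outer loop
   vertex 3.5 1.2 0.2
   vertex 4.1 0.8 0.1
   vertex 0.0 2.4 2.0
  endloop
 endfacet
 facet normal -0.030 0.804 -0.594
  outer loop
   vertex 3.5 1.2 0.2
   vertex 0.0 2.4 2.0
   vertex 0.8 4.5 4.8
  endloop
 endfacet
 facet normal 0.440 0.774 -0.455
  outer loop
   vertex 3.5 1.2 0.2
   vertex 3.9 2.5 2.8
   vertex 4.1 0.8 0.1
  endloop
 endfacet
 facet normal 0.250 0.850 -0.464
  outer loop
   vertex 3.5 1.2 0.2
   vertex 0.8 4.5 4.8
   vertex 3.9 2.5 2.8
  endloop
 endfacet
 facet normal 0.647 -0.623 0.440
  outer loop
   vertex 2.7 0.9 2.3
   vertex 4.1 0.8 0.1
   vertex 3.9 2.5 2.8
  endloop
 endfacet
 facet normal -0.066 -0.998 0.004
  outer loop
   vertex 2.7 0.9 2.3
   vertex 1.2 1.0 2.7
   vertex 4.1 0.8 0.1
  endloop
 endfacet
 facet normal -0.417 0.780 -0.466
  outer loop
   vertex 0.2 4.0 4.5
   vertex 0.8 4.5 4.8
   vertex 0.0 2.4 2.0
  endloop
 endfacet
 facet normal -0.788 -0.488 0.375
  outer loop
   vertex 0.2 4.0 4.5
   vertex 0.0 2.4 2.0
   vertex 1.2 1.0 2.7
  endloop
 endfacet
 facet normal -0.158 -0.362 0.919
  outer loop
   vertex 1.7 3.6 4.6
   vertex 0.8 4.5 4.8
   vertex 0.2 4.0 4.5
  endloop
 endfacet
 facet normal 0.673 0.567 0.476
  outer loop
   vertex 1.7 3.6 4.6
   vertex 3.9 2.5 2.8
   vertex 0.8 4.5 4.8
  endloop
 endfacet
 facet normal 0.371 -0.519 0.770
  outer loop
   vertex 1.7 3.6 4.6
   vertex 2.7 0.9 2.3
   vertex 3.9 2.5 2.8
  endloop
 endfacet
 facet normal 0.148 -0.673 0.725
  outer loop
   vertex 1.2 2.4 4.0
   vertex 1.2 1.0 2.7
   vertex 2.7 0.9 2.3
  endloop
 endfacet
 facet normal 0.346 -0.531 0.774
  outer loop
   vertex 1.2 2.4 4.0
   vertex 2.7 0.9 2.3
   vertex 1.7 3.6 4.6
  endloop
 endfacet
 facet normal -0.586 -0.552 0.594
  outer loop
   vertex 1.2 2.4 4.0
   vertex 0.2 4.0 4.5
   vertex 1.2 1.0 2.7
  endloop
 endfacet
 facet normal -0.163 -0.386 0.908
  outer loop
   vertex 1.2 2.4 4.0
   vertex 1.7 3.6 4.6
   vertex 0.2 4.0 4.5
  endloop
 endfacet
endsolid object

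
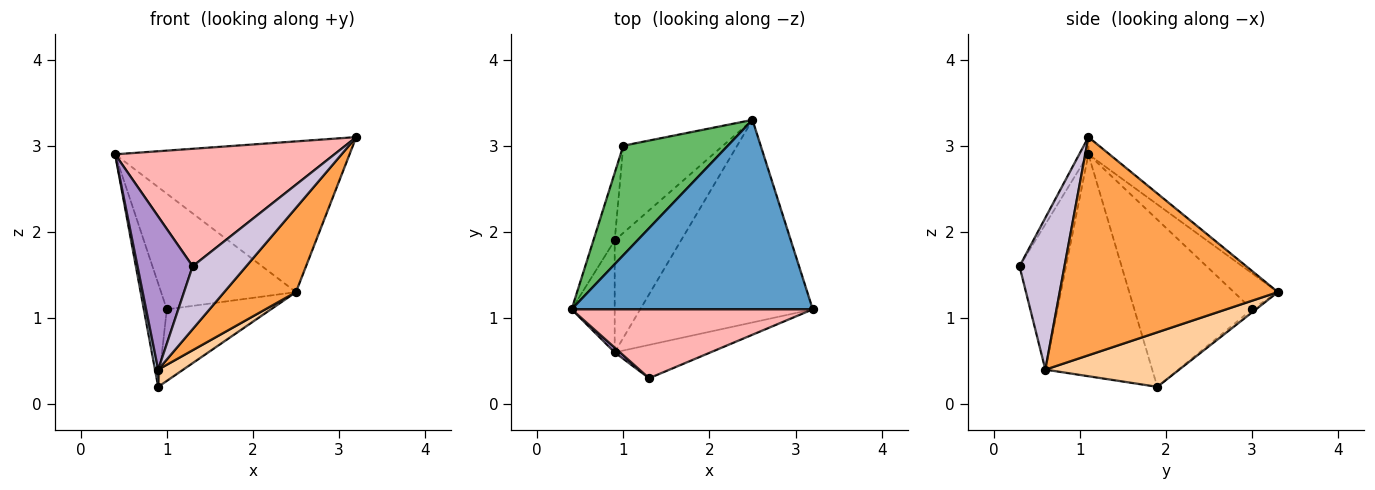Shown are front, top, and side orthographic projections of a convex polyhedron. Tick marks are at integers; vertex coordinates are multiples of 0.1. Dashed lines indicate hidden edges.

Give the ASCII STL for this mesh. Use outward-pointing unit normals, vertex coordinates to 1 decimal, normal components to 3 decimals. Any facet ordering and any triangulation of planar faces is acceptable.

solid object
 facet normal -0.056 0.622 0.781
  outer loop
   vertex 2.5 3.3 1.3
   vertex 0.4 1.1 2.9
   vertex 3.2 1.1 3.1
  endloop
 endfacet
 facet normal -0.981 -0.029 -0.190
  outer loop
   vertex 0.9 0.6 0.4
   vertex 0.4 1.1 2.9
   vertex 0.9 1.9 0.2
  endloop
 endfacet
 facet normal 0.759 -0.250 -0.601
  outer loop
   vertex 0.9 0.6 0.4
   vertex 2.5 3.3 1.3
   vertex 3.2 1.1 3.1
  endloop
 endfacet
 facet normal 0.631 -0.118 -0.767
  outer loop
   vertex 0.9 0.6 0.4
   vertex 0.9 1.9 0.2
   vertex 2.5 3.3 1.3
  endloop
 endfacet
 facet normal -0.231 0.707 0.669
  outer loop
   vertex 1.0 3.0 1.1
   vertex 0.4 1.1 2.9
   vertex 2.5 3.3 1.3
  endloop
 endfacet
 facet normal -0.974 0.190 -0.124
  outer loop
   vertex 1.0 3.0 1.1
   vertex 0.9 1.9 0.2
   vertex 0.4 1.1 2.9
  endloop
 endfacet
 facet normal -0.024 0.634 -0.773
  outer loop
   vertex 1.0 3.0 1.1
   vertex 2.5 3.3 1.3
   vertex 0.9 1.9 0.2
  endloop
 endfacet
 facet normal -0.036 -0.862 0.506
  outer loop
   vertex 1.3 0.3 1.6
   vertex 3.2 1.1 3.1
   vertex 0.4 1.1 2.9
  endloop
 endfacet
 facet normal -0.645 -0.764 0.024
  outer loop
   vertex 1.3 0.3 1.6
   vertex 0.4 1.1 2.9
   vertex 0.9 0.6 0.4
  endloop
 endfacet
 facet normal 0.596 -0.710 -0.376
  outer loop
   vertex 1.3 0.3 1.6
   vertex 0.9 0.6 0.4
   vertex 3.2 1.1 3.1
  endloop
 endfacet
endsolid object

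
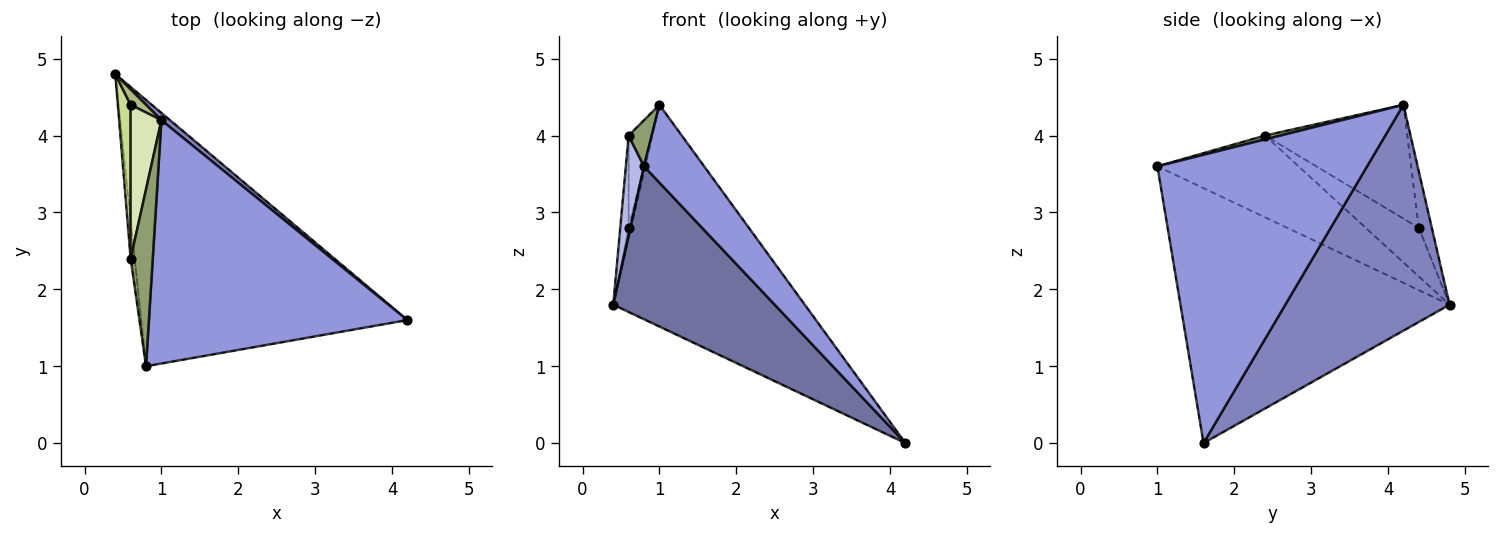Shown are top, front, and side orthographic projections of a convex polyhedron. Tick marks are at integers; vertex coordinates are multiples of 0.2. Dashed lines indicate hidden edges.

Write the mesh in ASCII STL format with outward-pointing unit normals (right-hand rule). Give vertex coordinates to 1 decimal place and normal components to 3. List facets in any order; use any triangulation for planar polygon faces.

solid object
 facet normal -0.639 -0.383 -0.667
  outer loop
   vertex 0.8 1.0 3.6
   vertex 0.4 4.8 1.8
   vertex 4.2 1.6 0.0
  endloop
 endfacet
 facet normal 0.651 0.759 0.025
  outer loop
   vertex 1.0 4.2 4.4
   vertex 4.2 1.6 0.0
   vertex 0.4 4.8 1.8
  endloop
 endfacet
 facet normal 0.728 -0.209 0.653
  outer loop
   vertex 1.0 4.2 4.4
   vertex 0.8 1.0 3.6
   vertex 4.2 1.6 0.0
  endloop
 endfacet
 facet normal -0.991 -0.128 -0.049
  outer loop
   vertex 0.6 2.4 4.0
   vertex 0.4 4.8 1.8
   vertex 0.8 1.0 3.6
  endloop
 endfacet
 facet normal 0.166 -0.249 0.954
  outer loop
   vertex 0.6 2.4 4.0
   vertex 0.8 1.0 3.6
   vertex 1.0 4.2 4.4
  endloop
 endfacet
 facet normal -0.950 0.173 0.259
  outer loop
   vertex 0.6 4.4 2.8
   vertex 1.0 4.2 4.4
   vertex 0.4 4.8 1.8
  endloop
 endfacet
 facet normal -0.956 0.151 0.252
  outer loop
   vertex 0.6 4.4 2.8
   vertex 0.4 4.8 1.8
   vertex 0.6 2.4 4.0
  endloop
 endfacet
 facet normal -0.954 0.155 0.258
  outer loop
   vertex 0.6 4.4 2.8
   vertex 0.6 2.4 4.0
   vertex 1.0 4.2 4.4
  endloop
 endfacet
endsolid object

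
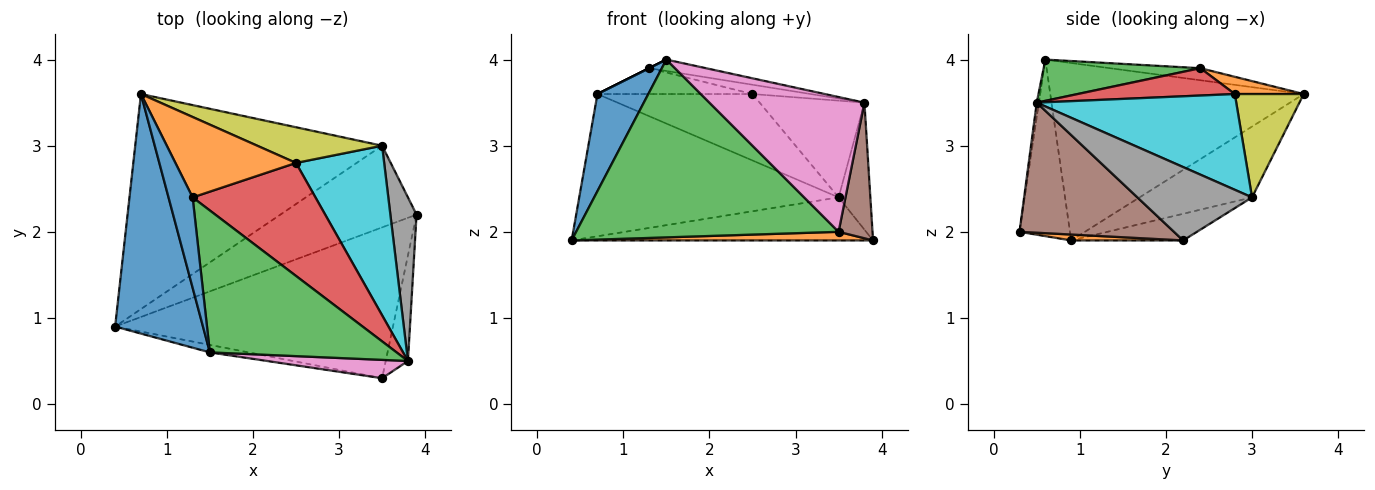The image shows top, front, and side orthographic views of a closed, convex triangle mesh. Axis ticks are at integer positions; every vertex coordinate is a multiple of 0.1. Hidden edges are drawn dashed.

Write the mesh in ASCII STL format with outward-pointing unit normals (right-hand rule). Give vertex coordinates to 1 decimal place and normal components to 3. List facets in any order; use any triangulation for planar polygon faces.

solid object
 facet normal -0.882 -0.177 0.437
  outer loop
   vertex 1.5 0.6 4.0
   vertex 0.7 3.6 3.6
   vertex 0.4 0.9 1.9
  endloop
 endfacet
 facet normal 0.021 -0.057 -0.998
  outer loop
   vertex 3.5 0.3 2.0
   vertex 0.4 0.9 1.9
   vertex 3.9 2.2 1.9
  endloop
 endfacet
 facet normal -0.189 -0.981 -0.041
  outer loop
   vertex 3.5 0.3 2.0
   vertex 1.5 0.6 4.0
   vertex 0.4 0.9 1.9
  endloop
 endfacet
 facet normal -0.171 0.459 -0.872
  outer loop
   vertex 3.5 3.0 2.4
   vertex 3.9 2.2 1.9
   vertex 0.4 0.9 1.9
  endloop
 endfacet
 facet normal -0.233 0.537 -0.811
  outer loop
   vertex 3.5 3.0 2.4
   vertex 0.4 0.9 1.9
   vertex 0.7 3.6 3.6
  endloop
 endfacet
 facet normal 0.963 -0.211 -0.164
  outer loop
   vertex 3.8 0.5 3.5
   vertex 3.5 0.3 2.0
   vertex 3.9 2.2 1.9
  endloop
 endfacet
 facet normal -0.014 -0.991 0.135
  outer loop
   vertex 3.8 0.5 3.5
   vertex 1.5 0.6 4.0
   vertex 3.5 0.3 2.0
  endloop
 endfacet
 facet normal 0.911 0.252 0.325
  outer loop
   vertex 3.8 0.5 3.5
   vertex 3.9 2.2 1.9
   vertex 3.5 3.0 2.4
  endloop
 endfacet
 facet normal 0.365 0.820 0.441
  outer loop
   vertex 2.5 2.8 3.6
   vertex 3.5 3.0 2.4
   vertex 0.7 3.6 3.6
  endloop
 endfacet
 facet normal 0.686 0.360 0.632
  outer loop
   vertex 2.5 2.8 3.6
   vertex 3.8 0.5 3.5
   vertex 3.5 3.0 2.4
  endloop
 endfacet
 facet normal -0.447 0.000 0.894
  outer loop
   vertex 1.3 2.4 3.9
   vertex 0.7 3.6 3.6
   vertex 1.5 0.6 4.0
  endloop
 endfacet
 facet normal 0.135 0.303 0.943
  outer loop
   vertex 1.3 2.4 3.9
   vertex 2.5 2.8 3.6
   vertex 0.7 3.6 3.6
  endloop
 endfacet
 facet normal 0.215 0.078 0.973
  outer loop
   vertex 1.3 2.4 3.9
   vertex 1.5 0.6 4.0
   vertex 3.8 0.5 3.5
  endloop
 endfacet
 facet normal 0.217 0.080 0.973
  outer loop
   vertex 1.3 2.4 3.9
   vertex 3.8 0.5 3.5
   vertex 2.5 2.8 3.6
  endloop
 endfacet
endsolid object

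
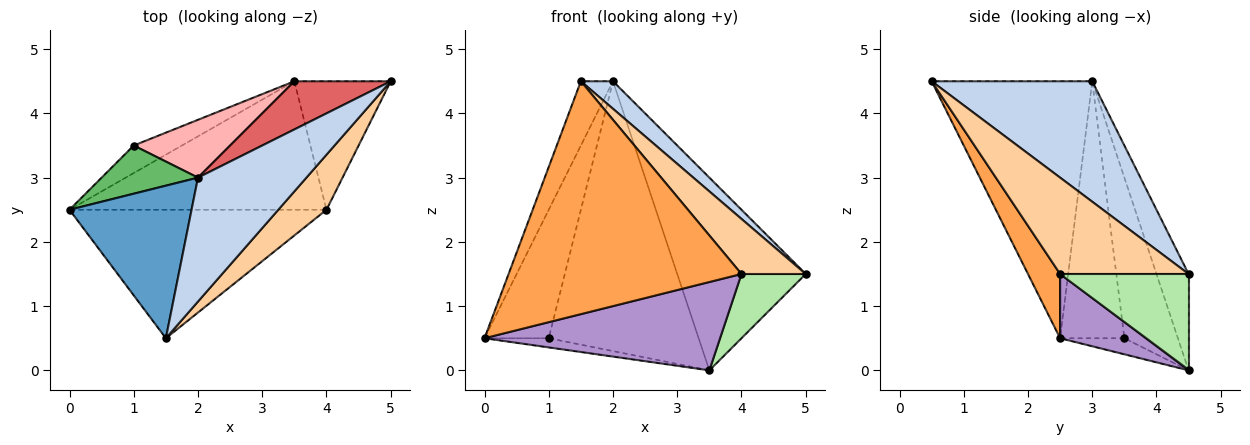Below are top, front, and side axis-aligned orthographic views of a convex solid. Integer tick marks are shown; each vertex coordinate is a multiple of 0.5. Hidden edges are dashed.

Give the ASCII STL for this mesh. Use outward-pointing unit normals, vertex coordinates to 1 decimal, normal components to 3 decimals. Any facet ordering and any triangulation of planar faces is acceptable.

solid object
 facet normal -0.889 0.178 0.422
  outer loop
   vertex 2.0 3.0 4.5
   vertex 0.0 2.5 0.5
   vertex 1.5 0.5 4.5
  endloop
 endfacet
 facet normal 0.735 -0.147 0.662
  outer loop
   vertex 2.0 3.0 4.5
   vertex 1.5 0.5 4.5
   vertex 5.0 4.5 1.5
  endloop
 endfacet
 facet normal 0.120 -0.869 -0.480
  outer loop
   vertex 4.0 2.5 1.5
   vertex 1.5 0.5 4.5
   vertex 0.0 2.5 0.5
  endloop
 endfacet
 facet normal 0.816 -0.408 0.408
  outer loop
   vertex 4.0 2.5 1.5
   vertex 5.0 4.5 1.5
   vertex 1.5 0.5 4.5
  endloop
 endfacet
 facet normal -0.683 0.683 0.256
  outer loop
   vertex 1.0 3.5 0.5
   vertex 0.0 2.5 0.5
   vertex 2.0 3.0 4.5
  endloop
 endfacet
 facet normal 0.667 -0.333 -0.667
  outer loop
   vertex 3.5 4.5 0.0
   vertex 5.0 4.5 1.5
   vertex 4.0 2.5 1.5
  endloop
 endfacet
 facet normal -0.236 0.943 0.236
  outer loop
   vertex 3.5 4.5 0.0
   vertex 2.0 3.0 4.5
   vertex 5.0 4.5 1.5
  endloop
 endfacet
 facet normal -0.330 0.923 0.198
  outer loop
   vertex 3.5 4.5 0.0
   vertex 1.0 3.5 0.5
   vertex 2.0 3.0 4.5
  endloop
 endfacet
 facet normal 0.202 -0.555 -0.807
  outer loop
   vertex 3.5 4.5 0.0
   vertex 4.0 2.5 1.5
   vertex 0.0 2.5 0.5
  endloop
 endfacet
 facet normal -0.302 0.302 -0.905
  outer loop
   vertex 3.5 4.5 0.0
   vertex 0.0 2.5 0.5
   vertex 1.0 3.5 0.5
  endloop
 endfacet
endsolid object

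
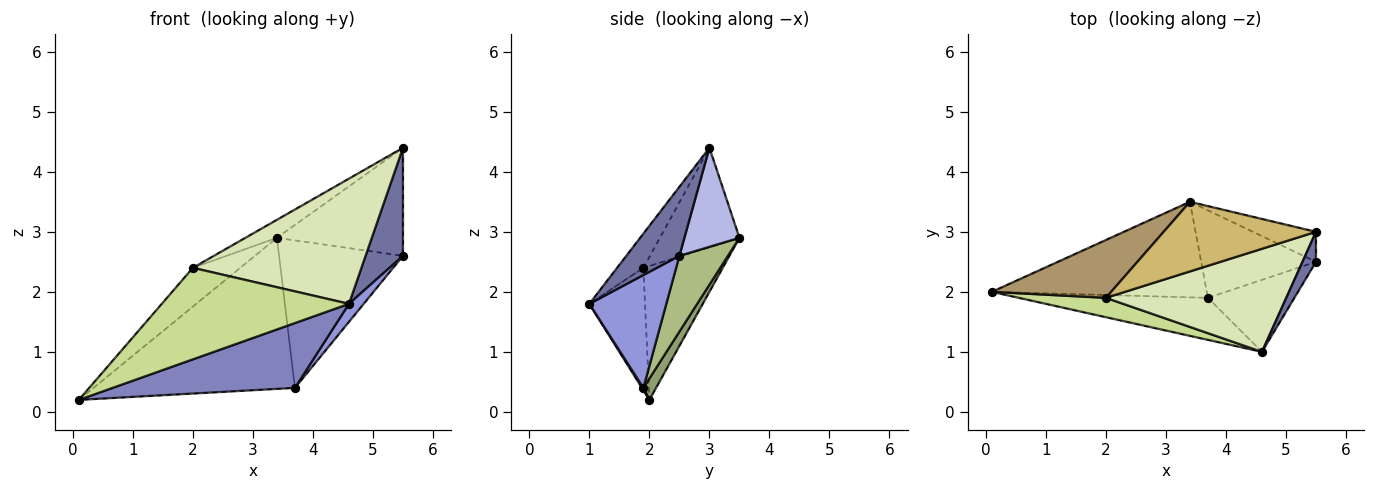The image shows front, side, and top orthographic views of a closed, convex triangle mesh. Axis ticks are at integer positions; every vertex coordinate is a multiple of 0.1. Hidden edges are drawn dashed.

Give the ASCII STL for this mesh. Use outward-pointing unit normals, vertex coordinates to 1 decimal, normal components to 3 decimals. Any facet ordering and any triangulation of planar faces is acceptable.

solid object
 facet normal 0.807 -0.569 0.158
  outer loop
   vertex 5.5 3.0 4.4
   vertex 4.6 1.0 1.8
   vertex 5.5 2.5 2.6
  endloop
 endfacet
 facet normal 0.007 -0.839 -0.544
  outer loop
   vertex 3.7 1.9 0.4
   vertex 4.6 1.0 1.8
   vertex 0.1 2.0 0.2
  endloop
 endfacet
 facet normal 0.785 -0.150 -0.601
  outer loop
   vertex 3.7 1.9 0.4
   vertex 5.5 2.5 2.6
   vertex 4.6 1.0 1.8
  endloop
 endfacet
 facet normal 0.388 0.888 -0.247
  outer loop
   vertex 3.4 3.5 2.9
   vertex 5.5 3.0 4.4
   vertex 5.5 2.5 2.6
  endloop
 endfacet
 facet normal 0.053 0.844 -0.534
  outer loop
   vertex 3.4 3.5 2.9
   vertex 3.7 1.9 0.4
   vertex 0.1 2.0 0.2
  endloop
 endfacet
 facet normal 0.319 0.815 -0.483
  outer loop
   vertex 3.4 3.5 2.9
   vertex 5.5 2.5 2.6
   vertex 3.7 1.9 0.4
  endloop
 endfacet
 facet normal -0.279 -0.939 0.199
  outer loop
   vertex 2.0 1.9 2.4
   vertex 0.1 2.0 0.2
   vertex 4.6 1.0 1.8
  endloop
 endfacet
 facet normal -0.120 -0.766 0.631
  outer loop
   vertex 2.0 1.9 2.4
   vertex 4.6 1.0 1.8
   vertex 5.5 3.0 4.4
  endloop
 endfacet
 facet normal -0.682 0.407 0.608
  outer loop
   vertex 2.0 1.9 2.4
   vertex 3.4 3.5 2.9
   vertex 0.1 2.0 0.2
  endloop
 endfacet
 facet normal -0.534 0.212 0.818
  outer loop
   vertex 2.0 1.9 2.4
   vertex 5.5 3.0 4.4
   vertex 3.4 3.5 2.9
  endloop
 endfacet
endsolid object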